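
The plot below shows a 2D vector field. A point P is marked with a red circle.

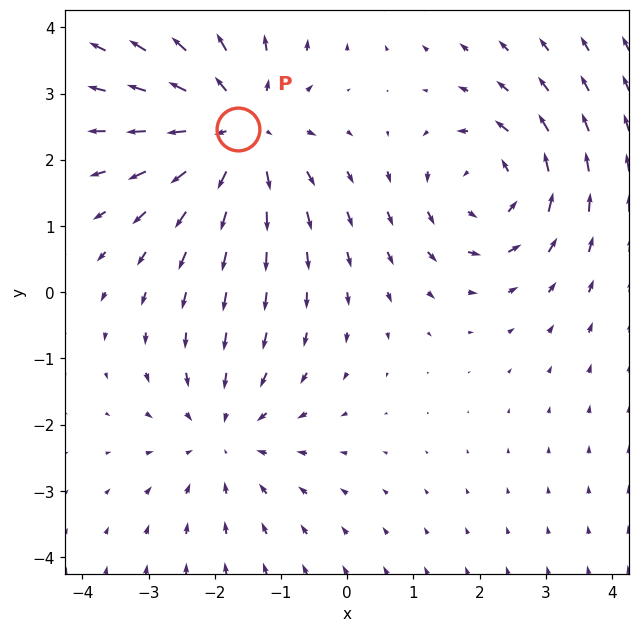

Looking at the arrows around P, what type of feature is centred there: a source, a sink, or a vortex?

source

At P (-1.6, 2.5) the arrows spread outward. Divergence about +4, curl ≈0 — positive divergence with near-zero curl is a source.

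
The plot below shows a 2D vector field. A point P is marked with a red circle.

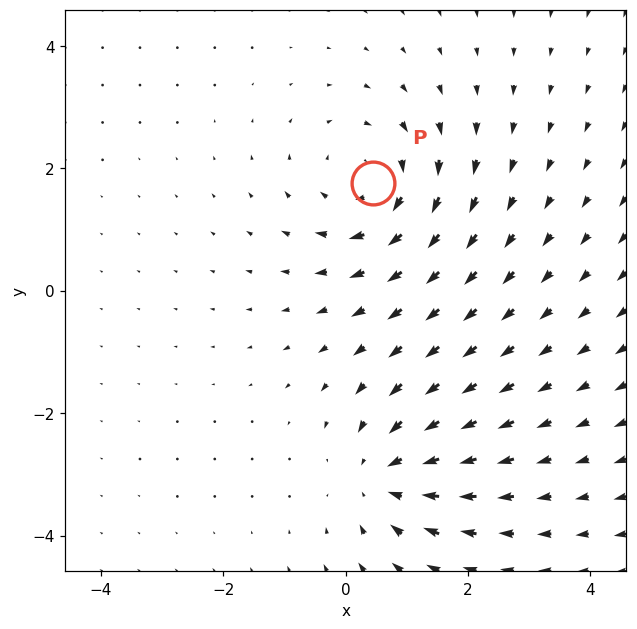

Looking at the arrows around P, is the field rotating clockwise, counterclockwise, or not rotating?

Near P at (0.4, 1.8) the arrows circulate clockwise. The curl (z-component) there is about -4; negative curl means clockwise rotation.

clockwise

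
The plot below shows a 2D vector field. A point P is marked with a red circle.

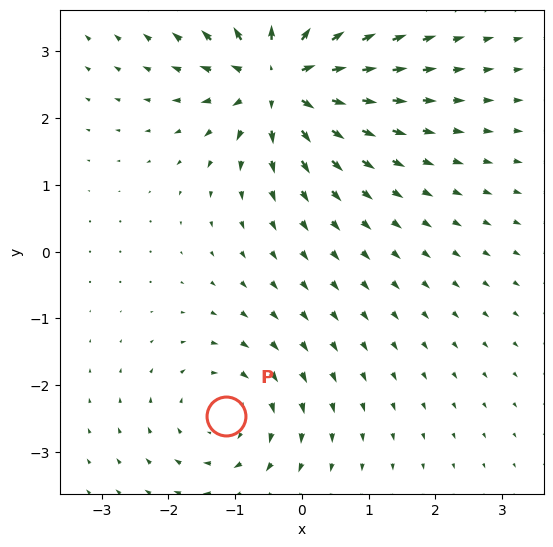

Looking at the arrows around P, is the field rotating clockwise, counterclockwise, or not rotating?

Near P at (-1.1, -2.5) the arrows circulate clockwise. The curl (z-component) there is about -3; negative curl means clockwise rotation.

clockwise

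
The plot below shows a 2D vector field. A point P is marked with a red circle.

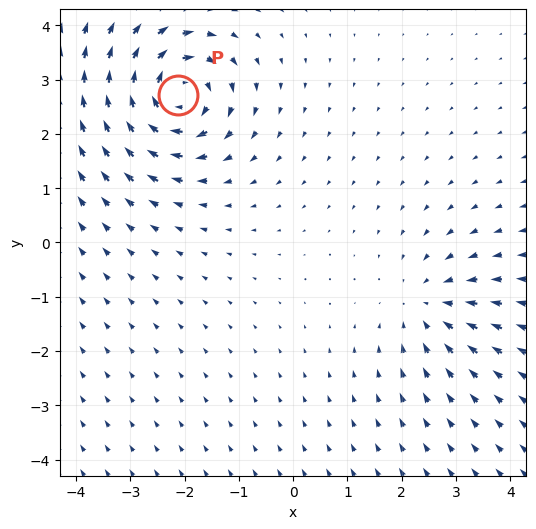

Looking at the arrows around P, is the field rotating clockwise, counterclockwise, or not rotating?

Near P at (-2.1, 2.7) the arrows circulate clockwise. The curl (z-component) there is about -7; negative curl means clockwise rotation.

clockwise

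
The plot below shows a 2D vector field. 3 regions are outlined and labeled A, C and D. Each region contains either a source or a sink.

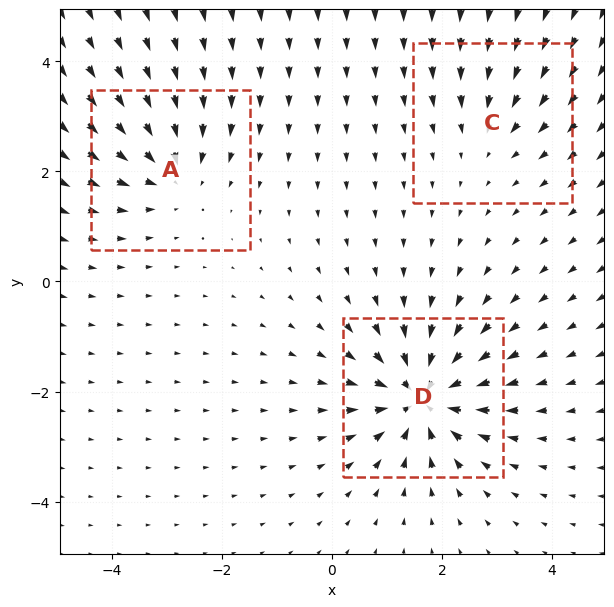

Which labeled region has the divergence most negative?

Divergence at each region's feature centre — A: about -4, C: about -2, D: about -6. Region D is most negative.

D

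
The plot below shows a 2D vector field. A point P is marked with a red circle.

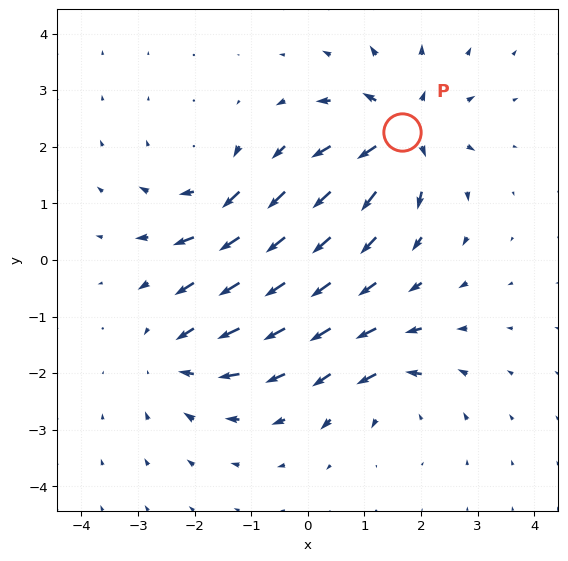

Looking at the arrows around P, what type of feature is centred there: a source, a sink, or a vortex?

At P (1.7, 2.3) the arrows spread outward. Divergence about +6, curl ≈0 — positive divergence with near-zero curl is a source.

source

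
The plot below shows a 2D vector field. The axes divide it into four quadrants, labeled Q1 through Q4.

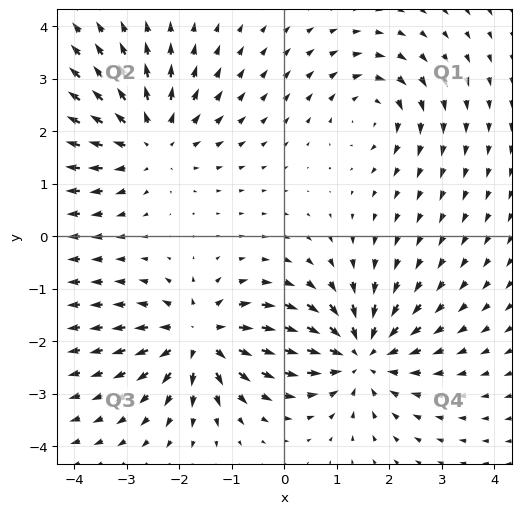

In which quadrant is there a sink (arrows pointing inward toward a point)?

Q4

The sink sits at approximately (1.4, -2.3), which lies in quadrant Q4. The divergence there is about -5, negative as expected for a sink.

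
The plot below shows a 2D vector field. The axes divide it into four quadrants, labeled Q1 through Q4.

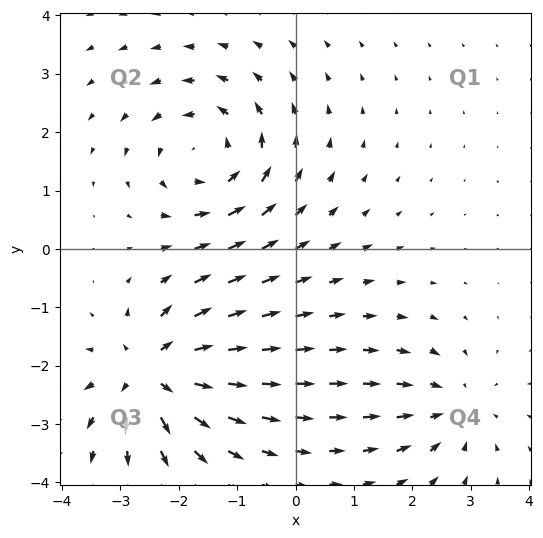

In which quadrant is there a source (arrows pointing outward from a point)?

Q3

The source sits at approximately (-2.4, -2.1), which lies in quadrant Q3. The divergence there is about +7, positive as expected for a source.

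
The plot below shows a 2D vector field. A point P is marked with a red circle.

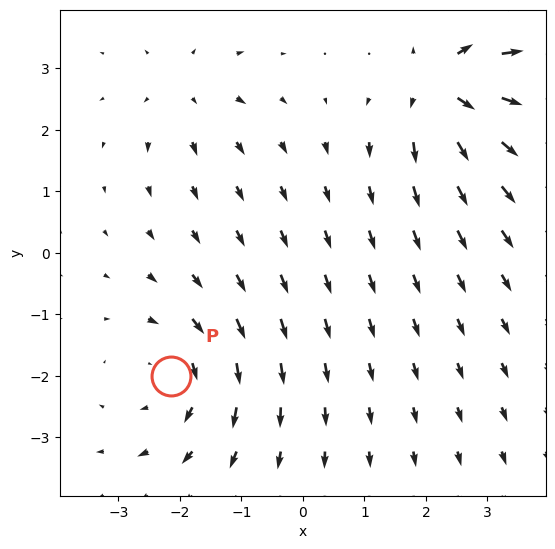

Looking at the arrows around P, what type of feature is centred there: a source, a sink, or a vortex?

At P (-2.1, -2.0) the arrows circulate clockwise. Divergence ≈0, curl about -4 — near-zero divergence with nonzero curl is a vortex.

vortex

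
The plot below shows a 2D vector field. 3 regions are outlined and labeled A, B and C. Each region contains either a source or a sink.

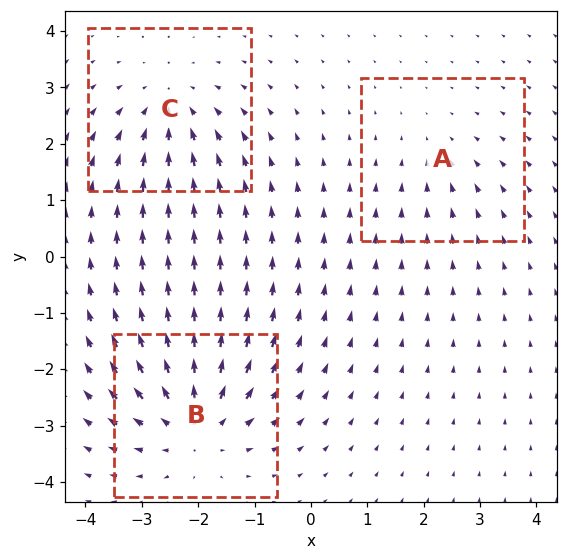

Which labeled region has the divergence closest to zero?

Divergence at each region's feature centre — A: about -2, B: about +4, C: about -3. Region A is closest to zero.

A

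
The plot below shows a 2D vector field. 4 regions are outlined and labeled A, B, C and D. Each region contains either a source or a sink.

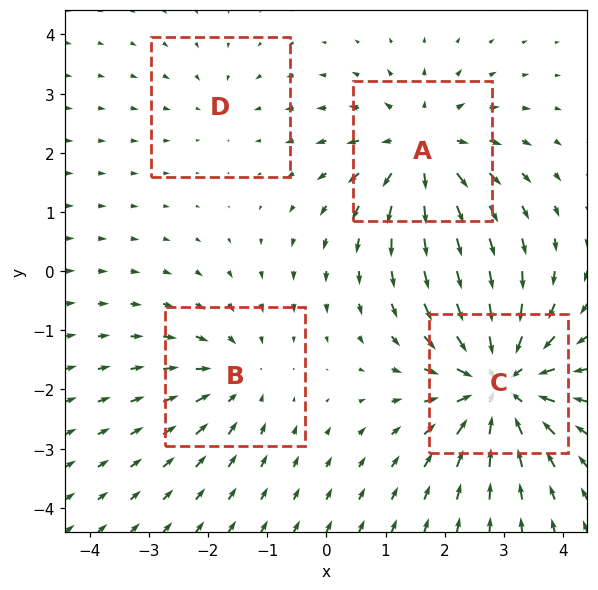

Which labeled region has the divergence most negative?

C

Divergence at each region's feature centre — A: about +5, B: about -3, C: about -7, D: about -2. Region C is most negative.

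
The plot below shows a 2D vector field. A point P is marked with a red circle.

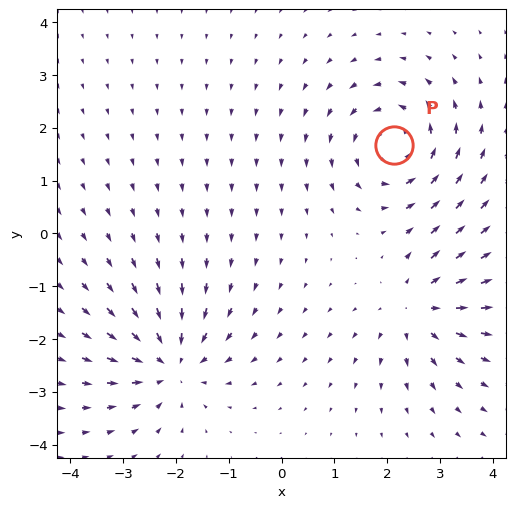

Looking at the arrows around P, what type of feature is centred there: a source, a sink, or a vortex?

vortex

At P (2.1, 1.7) the arrows circulate counterclockwise. Divergence ≈0, curl about +5 — near-zero divergence with nonzero curl is a vortex.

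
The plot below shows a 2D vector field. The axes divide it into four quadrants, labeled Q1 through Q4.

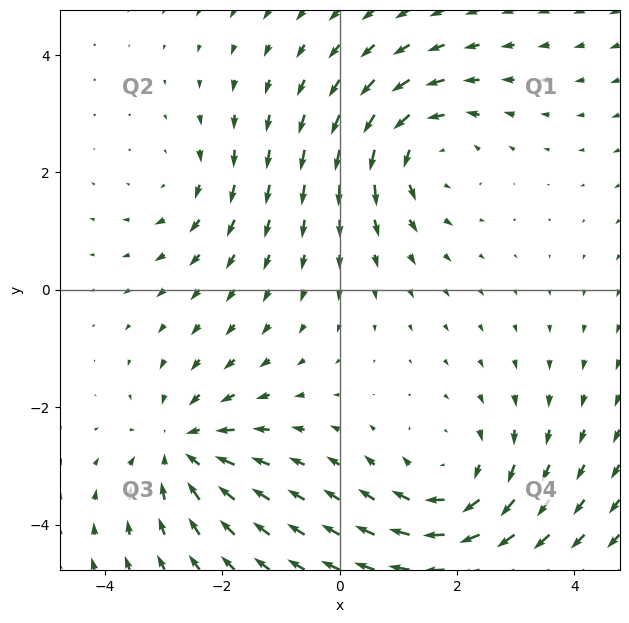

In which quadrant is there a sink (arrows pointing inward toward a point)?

Q3

The sink sits at approximately (-2.7, -2.7), which lies in quadrant Q3. The divergence there is about -4, negative as expected for a sink.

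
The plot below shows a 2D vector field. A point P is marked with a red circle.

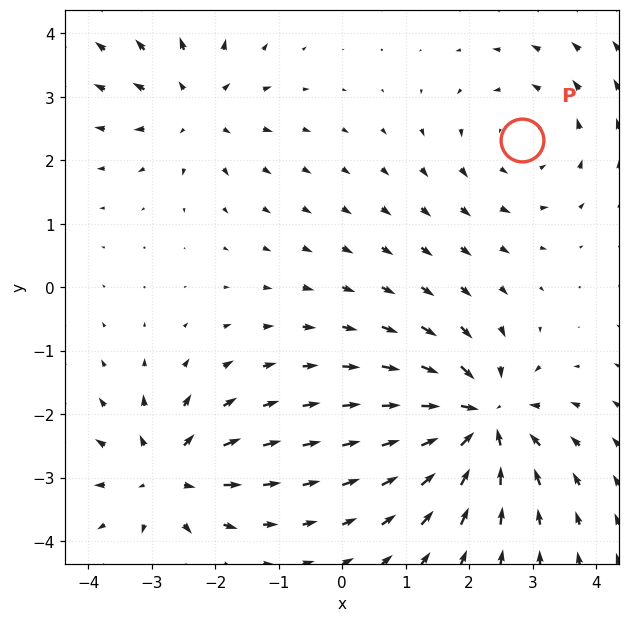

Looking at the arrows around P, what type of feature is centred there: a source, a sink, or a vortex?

At P (2.8, 2.3) the arrows circulate counterclockwise. Divergence ≈0, curl about +3 — near-zero divergence with nonzero curl is a vortex.

vortex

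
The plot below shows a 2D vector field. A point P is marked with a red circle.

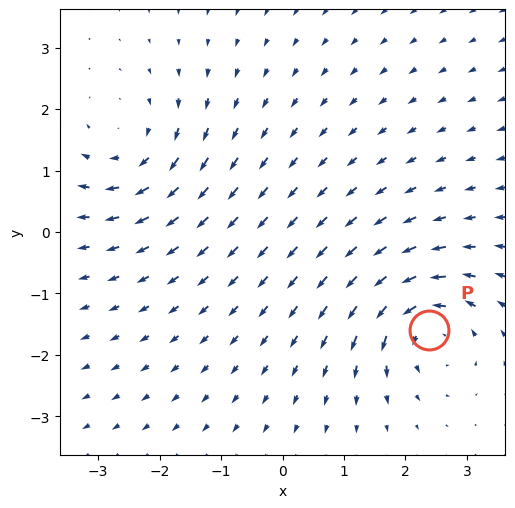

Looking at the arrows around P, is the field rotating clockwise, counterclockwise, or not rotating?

Near P at (2.4, -1.6) the arrows circulate counterclockwise. The curl (z-component) there is about +6; positive curl means counterclockwise rotation.

counterclockwise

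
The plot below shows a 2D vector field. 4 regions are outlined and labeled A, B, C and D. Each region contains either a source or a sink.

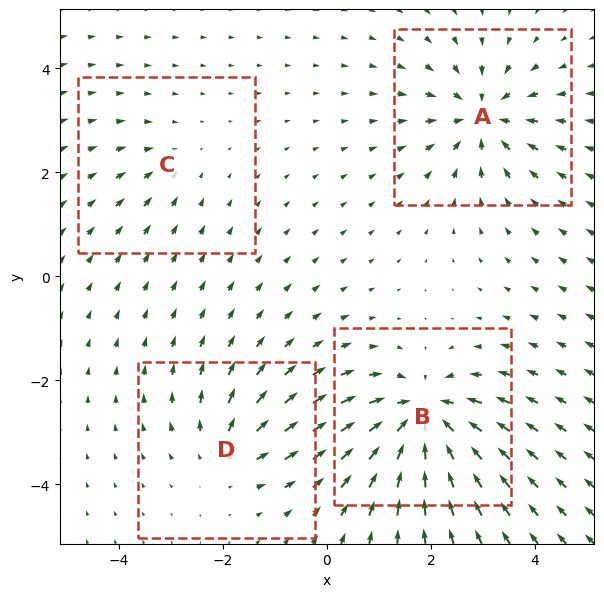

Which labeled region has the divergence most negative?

Divergence at each region's feature centre — A: about -6, B: about -8, C: about -2, D: about +4. Region B is most negative.

B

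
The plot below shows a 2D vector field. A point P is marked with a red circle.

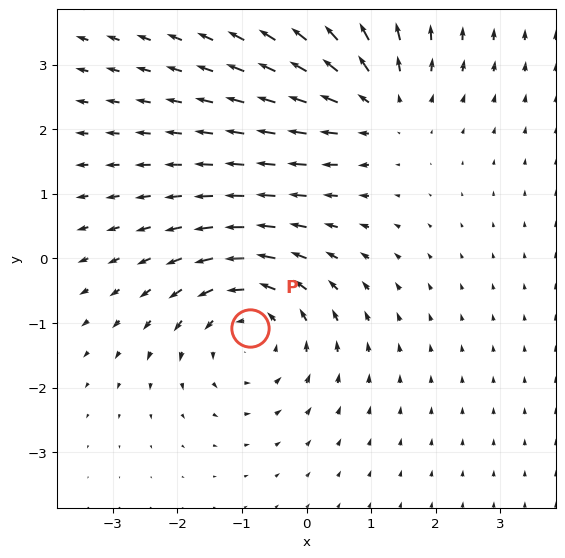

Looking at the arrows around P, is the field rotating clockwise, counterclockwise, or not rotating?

counterclockwise

Near P at (-0.9, -1.1) the arrows circulate counterclockwise. The curl (z-component) there is about +3; positive curl means counterclockwise rotation.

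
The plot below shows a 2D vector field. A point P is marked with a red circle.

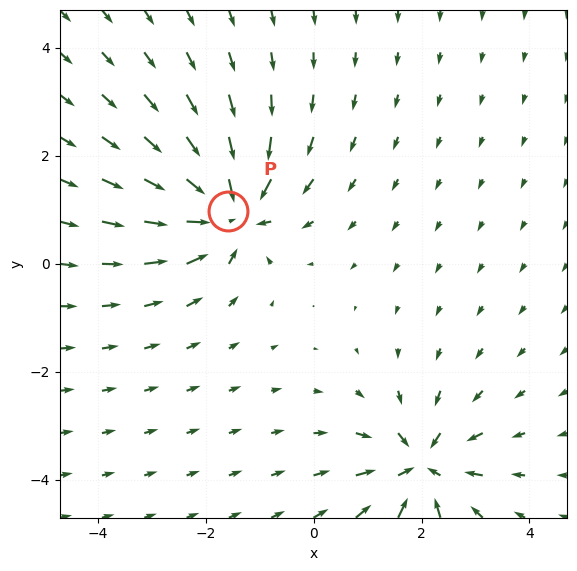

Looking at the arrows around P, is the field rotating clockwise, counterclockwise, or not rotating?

Near P at (-1.6, 1.0) the arrows show no circulation. The curl there is ≈0.

not rotating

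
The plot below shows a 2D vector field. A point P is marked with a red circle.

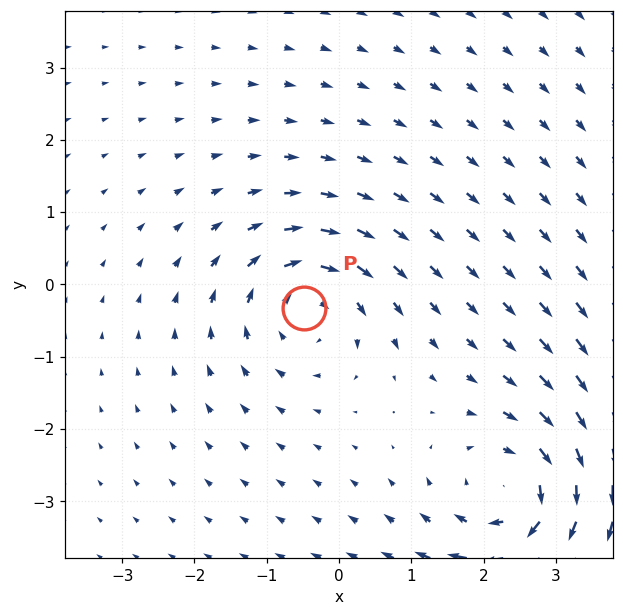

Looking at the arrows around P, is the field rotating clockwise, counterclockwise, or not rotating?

clockwise

Near P at (-0.5, -0.3) the arrows circulate clockwise. The curl (z-component) there is about -4; negative curl means clockwise rotation.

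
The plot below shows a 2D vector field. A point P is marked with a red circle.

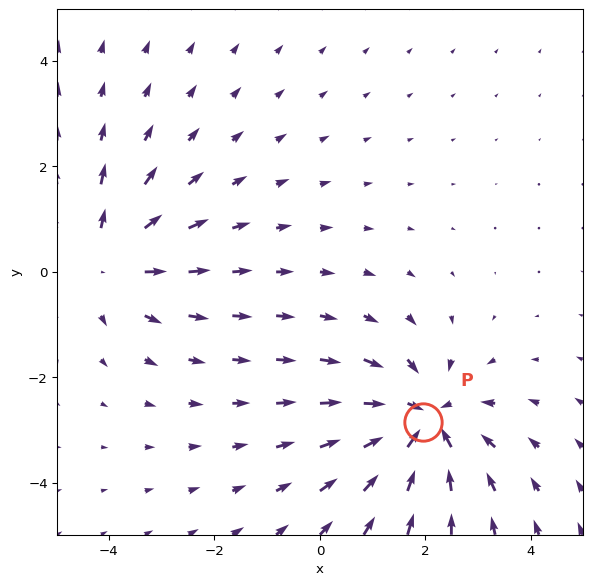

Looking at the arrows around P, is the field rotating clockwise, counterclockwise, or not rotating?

not rotating

Near P at (2.0, -2.8) the arrows show no circulation. The curl there is ≈0.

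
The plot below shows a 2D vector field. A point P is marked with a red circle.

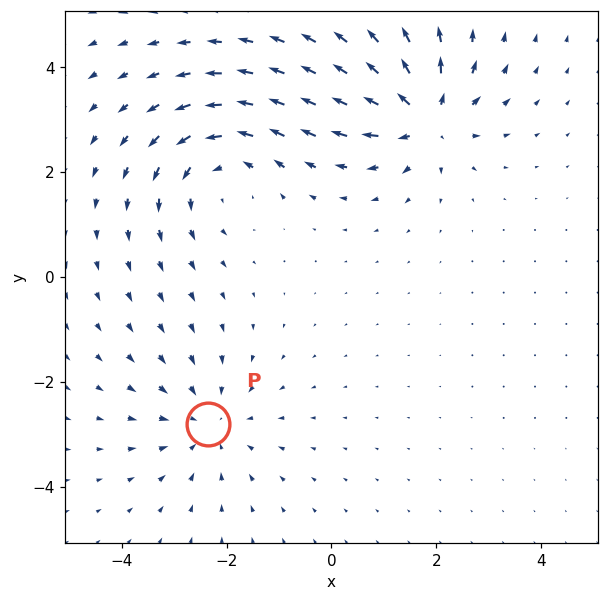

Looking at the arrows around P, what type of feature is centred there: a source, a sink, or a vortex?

At P (-2.3, -2.8) the arrows converge inward. Divergence about -3, curl ≈0 — negative divergence with near-zero curl is a sink.

sink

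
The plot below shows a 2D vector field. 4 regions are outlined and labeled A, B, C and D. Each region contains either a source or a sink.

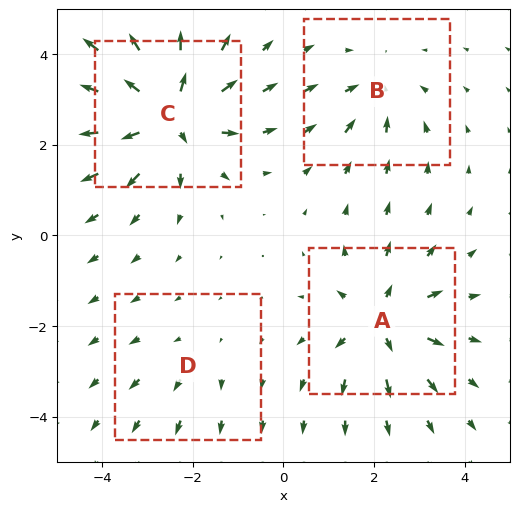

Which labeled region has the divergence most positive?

Divergence at each region's feature centre — A: about +6, B: about -4, C: about +8, D: about +2. Region C is most positive.

C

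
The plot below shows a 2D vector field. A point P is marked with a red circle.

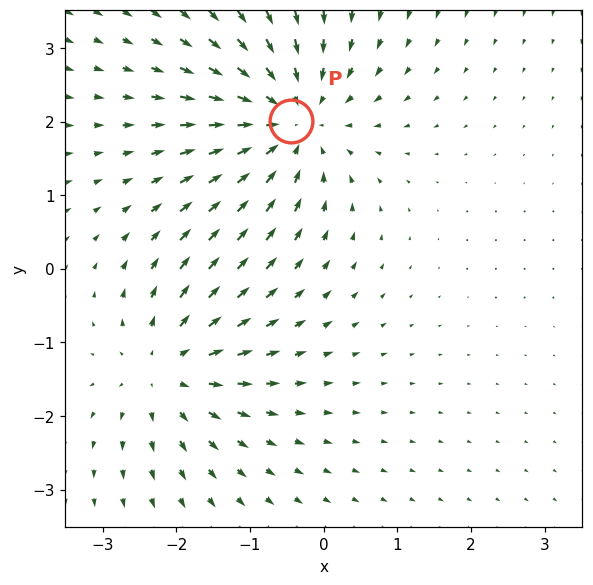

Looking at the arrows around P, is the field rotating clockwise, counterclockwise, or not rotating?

Near P at (-0.4, 2.0) the arrows show no circulation. The curl there is ≈0.

not rotating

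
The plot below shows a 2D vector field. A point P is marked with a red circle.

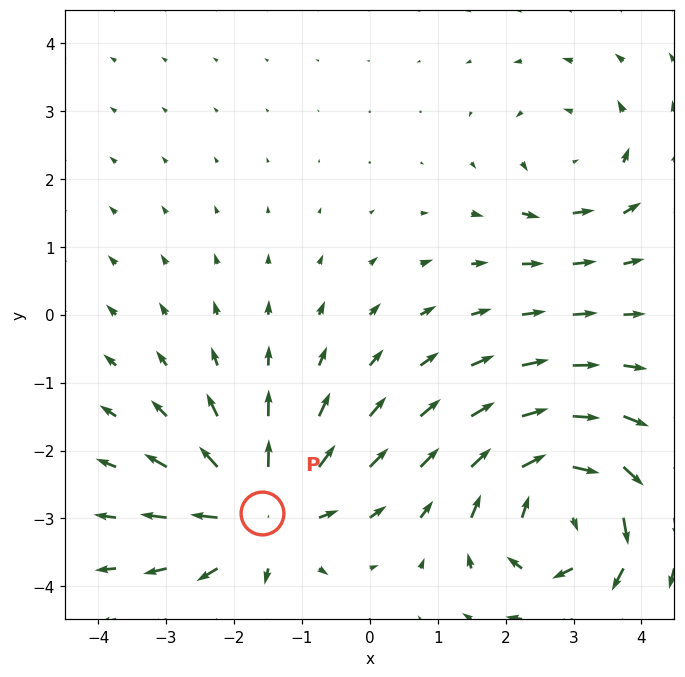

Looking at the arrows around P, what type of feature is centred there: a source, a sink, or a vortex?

At P (-1.6, -2.9) the arrows spread outward. Divergence about +4, curl ≈0 — positive divergence with near-zero curl is a source.

source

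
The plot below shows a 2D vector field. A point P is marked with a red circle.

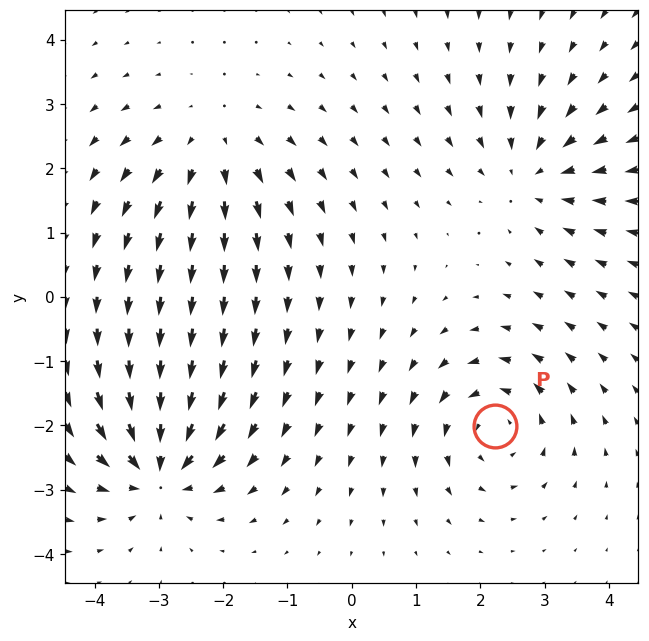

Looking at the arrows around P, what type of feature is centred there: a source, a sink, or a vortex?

At P (2.2, -2.0) the arrows circulate counterclockwise. Divergence ≈0, curl about +5 — near-zero divergence with nonzero curl is a vortex.

vortex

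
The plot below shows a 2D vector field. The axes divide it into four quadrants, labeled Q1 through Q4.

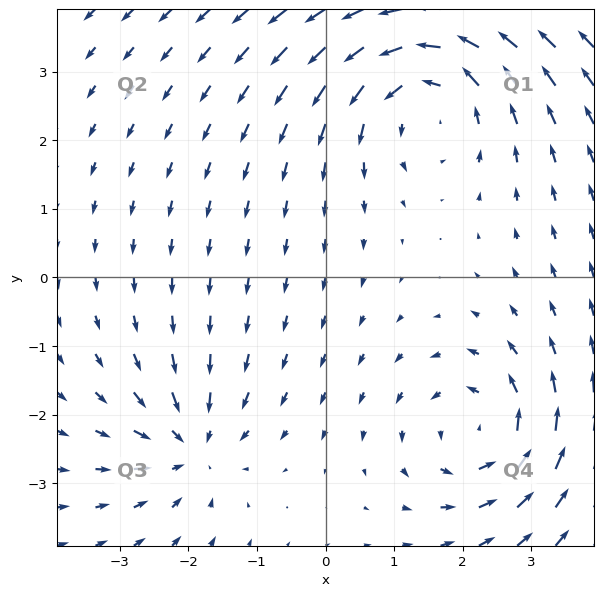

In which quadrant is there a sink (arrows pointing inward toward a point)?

Q3

The sink sits at approximately (-2.0, -2.5), which lies in quadrant Q3. The divergence there is about -4, negative as expected for a sink.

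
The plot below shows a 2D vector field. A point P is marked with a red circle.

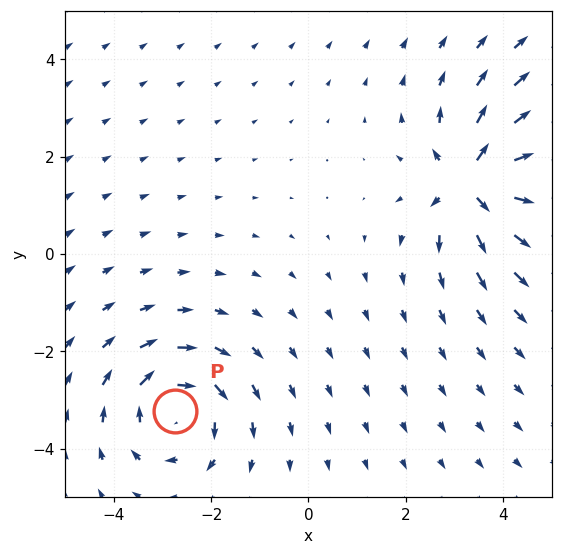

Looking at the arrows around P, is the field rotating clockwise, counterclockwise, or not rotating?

Near P at (-2.7, -3.2) the arrows circulate clockwise. The curl (z-component) there is about -4; negative curl means clockwise rotation.

clockwise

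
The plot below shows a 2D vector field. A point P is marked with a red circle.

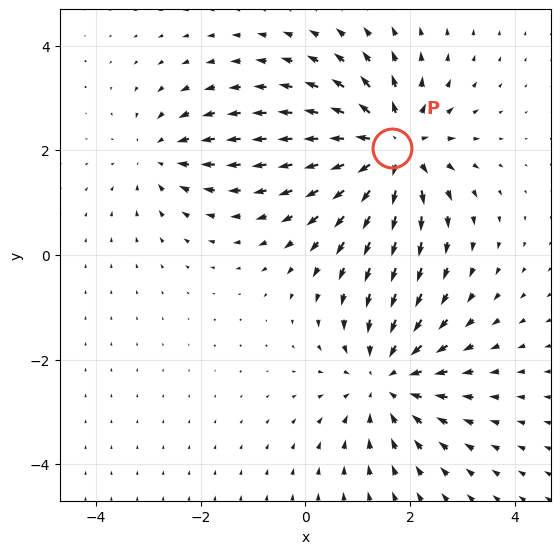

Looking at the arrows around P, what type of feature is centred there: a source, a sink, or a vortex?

At P (1.7, 2.1) the arrows spread outward. Divergence about +6, curl ≈0 — positive divergence with near-zero curl is a source.

source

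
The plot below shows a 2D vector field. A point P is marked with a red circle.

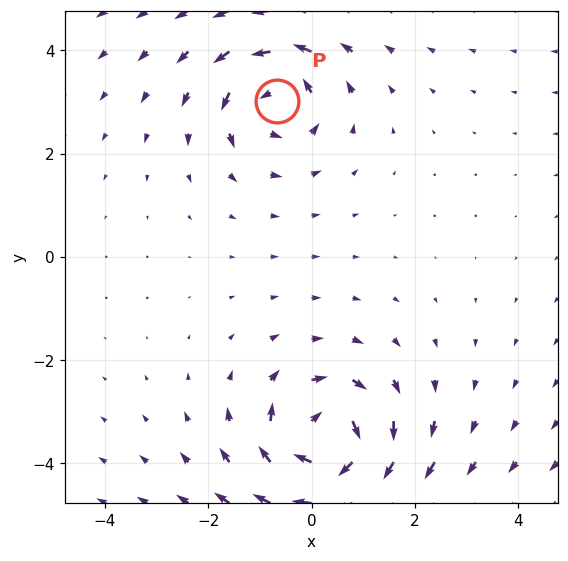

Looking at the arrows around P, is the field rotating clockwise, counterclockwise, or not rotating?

counterclockwise

Near P at (-0.7, 3.0) the arrows circulate counterclockwise. The curl (z-component) there is about +4; positive curl means counterclockwise rotation.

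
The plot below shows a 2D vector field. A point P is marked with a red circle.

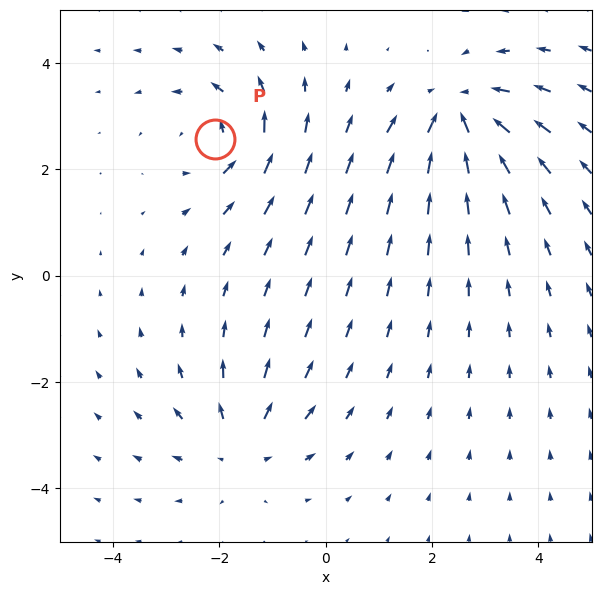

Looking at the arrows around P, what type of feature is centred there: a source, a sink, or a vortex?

At P (-2.1, 2.6) the arrows circulate counterclockwise. Divergence ≈0, curl about +4 — near-zero divergence with nonzero curl is a vortex.

vortex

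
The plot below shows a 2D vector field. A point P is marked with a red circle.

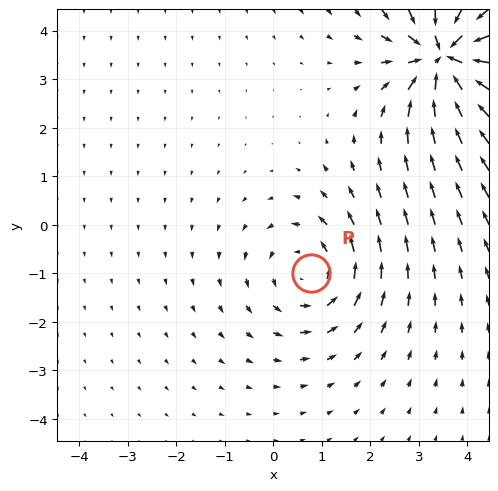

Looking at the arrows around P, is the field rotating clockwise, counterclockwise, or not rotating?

Near P at (0.8, -1.0) the arrows circulate counterclockwise. The curl (z-component) there is about +3; positive curl means counterclockwise rotation.

counterclockwise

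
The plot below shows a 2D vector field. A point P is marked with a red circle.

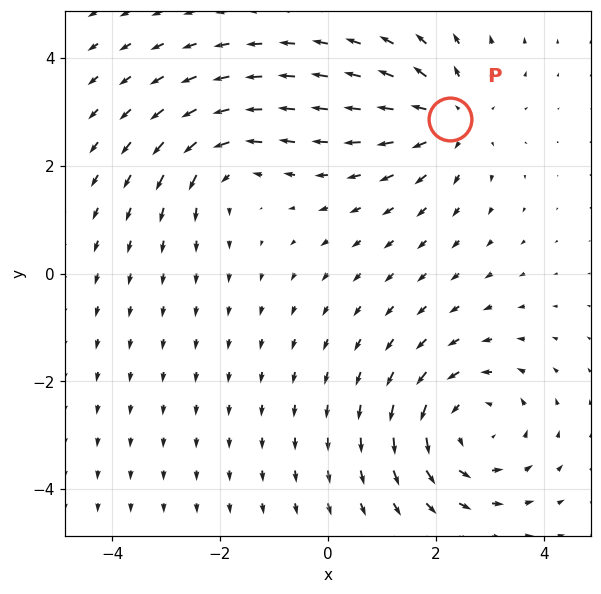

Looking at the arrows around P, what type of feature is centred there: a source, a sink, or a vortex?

source

At P (2.3, 2.9) the arrows spread outward. Divergence about +3, curl ≈0 — positive divergence with near-zero curl is a source.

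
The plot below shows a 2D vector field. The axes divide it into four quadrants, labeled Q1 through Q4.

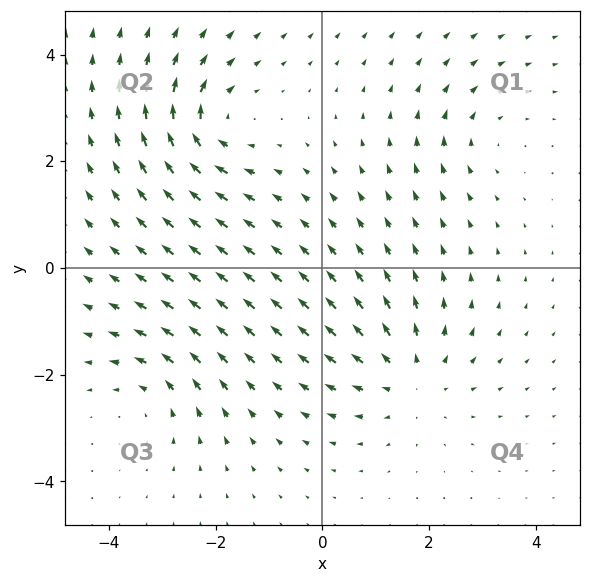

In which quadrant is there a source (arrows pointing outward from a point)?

The source sits at approximately (1.7, -2.1), which lies in quadrant Q4. The divergence there is about +4, positive as expected for a source.

Q4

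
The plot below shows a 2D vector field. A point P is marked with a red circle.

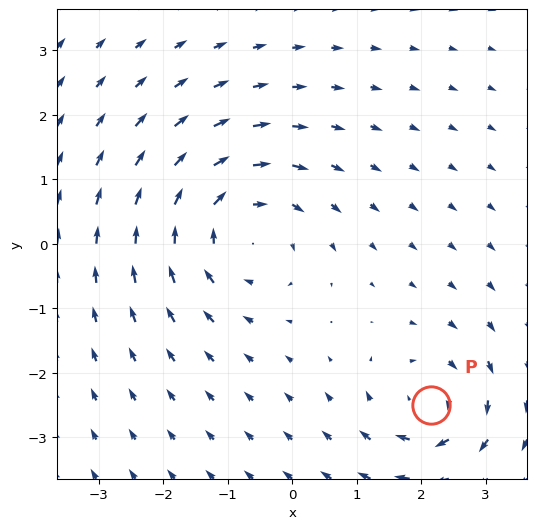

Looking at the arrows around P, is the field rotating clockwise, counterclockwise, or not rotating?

clockwise

Near P at (2.2, -2.5) the arrows circulate clockwise. The curl (z-component) there is about -4; negative curl means clockwise rotation.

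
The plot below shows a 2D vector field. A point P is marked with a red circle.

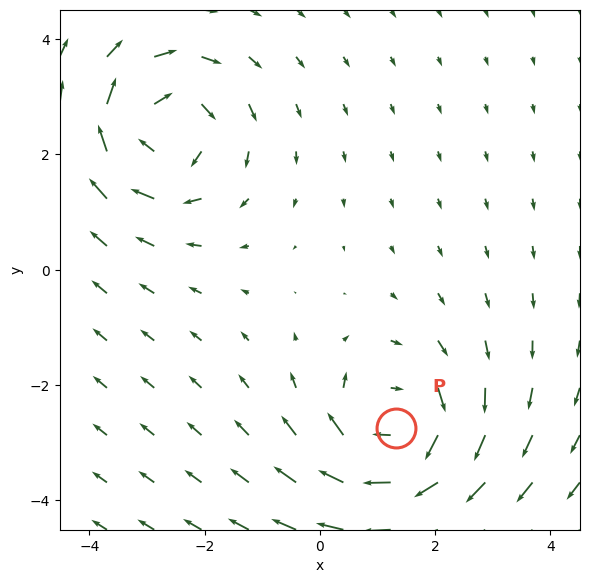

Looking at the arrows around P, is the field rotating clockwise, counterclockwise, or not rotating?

clockwise

Near P at (1.3, -2.7) the arrows circulate clockwise. The curl (z-component) there is about -5; negative curl means clockwise rotation.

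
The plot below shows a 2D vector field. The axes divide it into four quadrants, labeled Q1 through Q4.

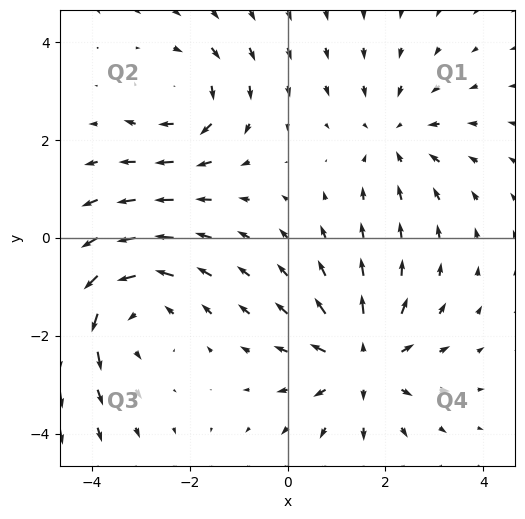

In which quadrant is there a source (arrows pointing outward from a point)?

Q4

The source sits at approximately (1.5, -2.5), which lies in quadrant Q4. The divergence there is about +4, positive as expected for a source.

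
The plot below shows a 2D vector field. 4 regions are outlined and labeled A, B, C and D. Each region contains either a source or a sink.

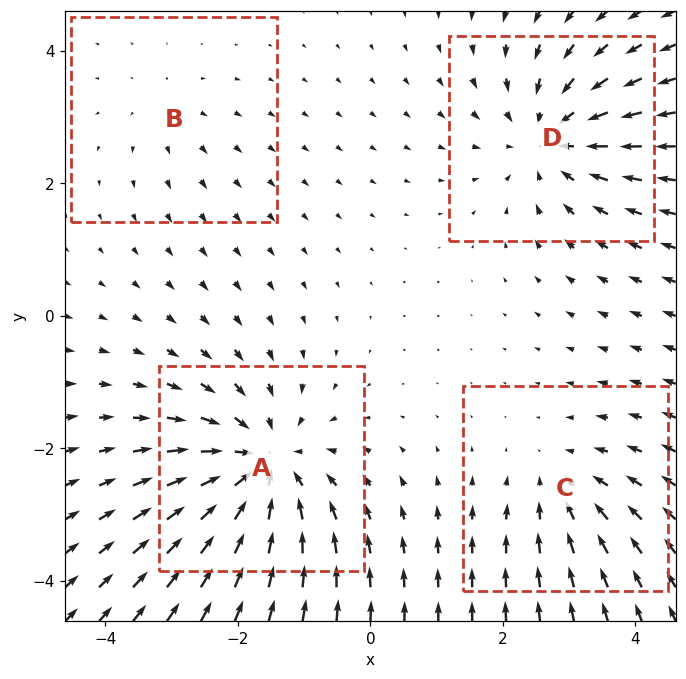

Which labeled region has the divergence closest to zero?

Divergence at each region's feature centre — A: about -6, B: about +2, C: about -3, D: about -5. Region B is closest to zero.

B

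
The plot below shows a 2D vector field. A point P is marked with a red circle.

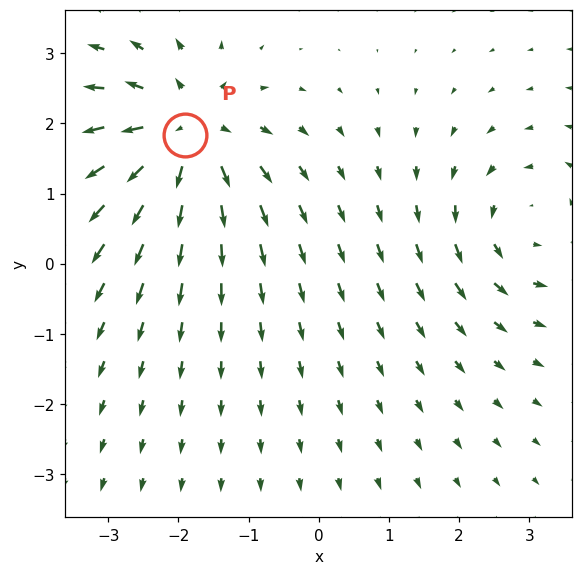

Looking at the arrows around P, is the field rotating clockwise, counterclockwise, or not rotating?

not rotating

Near P at (-1.9, 1.8) the arrows show no circulation. The curl there is ≈0.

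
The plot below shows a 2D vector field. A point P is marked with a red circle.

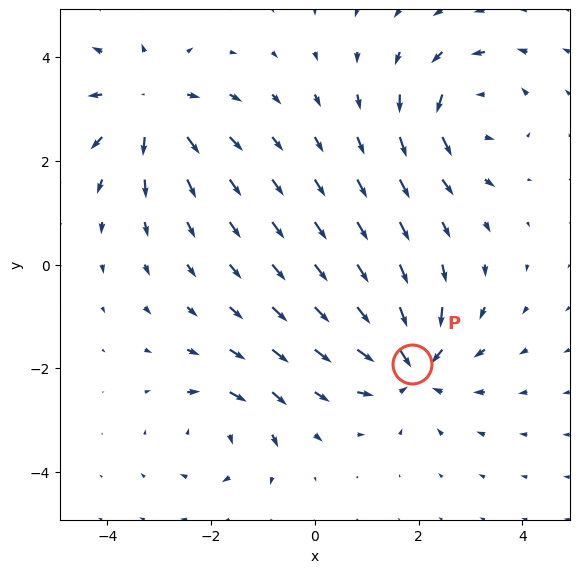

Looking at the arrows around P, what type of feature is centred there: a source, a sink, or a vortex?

At P (1.9, -1.9) the arrows converge inward. Divergence about -6, curl ≈0 — negative divergence with near-zero curl is a sink.

sink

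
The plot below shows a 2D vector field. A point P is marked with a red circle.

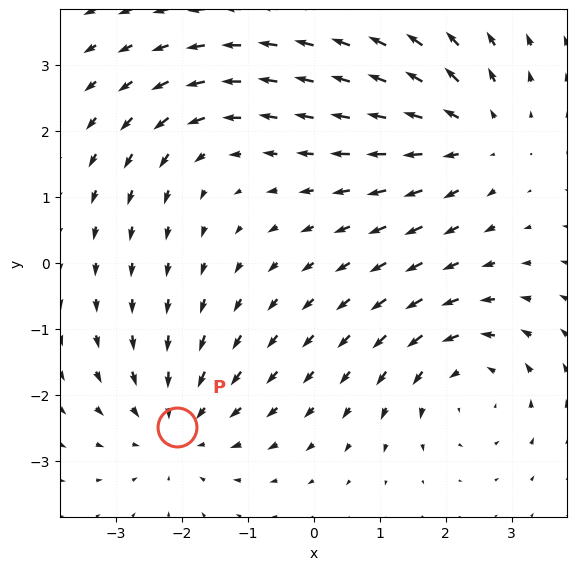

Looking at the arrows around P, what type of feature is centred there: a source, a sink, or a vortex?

At P (-2.1, -2.5) the arrows converge inward. Divergence about -3, curl ≈0 — negative divergence with near-zero curl is a sink.

sink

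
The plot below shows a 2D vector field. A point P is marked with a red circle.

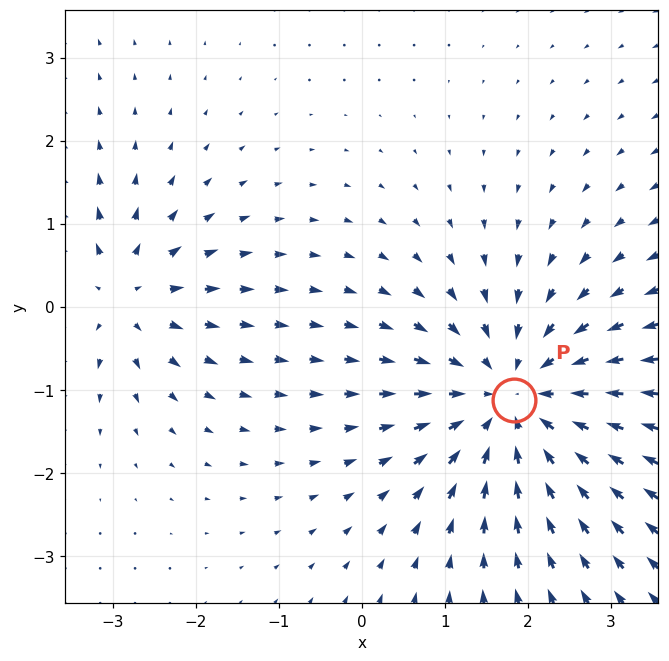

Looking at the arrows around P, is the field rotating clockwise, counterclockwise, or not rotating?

Near P at (1.8, -1.1) the arrows show no circulation. The curl there is ≈0.

not rotating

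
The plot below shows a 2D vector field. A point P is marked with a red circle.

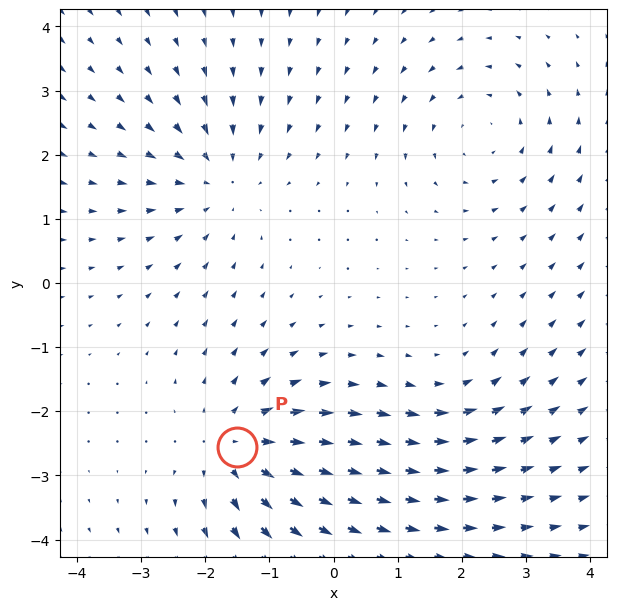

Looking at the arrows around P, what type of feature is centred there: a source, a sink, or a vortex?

At P (-1.5, -2.6) the arrows spread outward. Divergence about +4, curl ≈0 — positive divergence with near-zero curl is a source.

source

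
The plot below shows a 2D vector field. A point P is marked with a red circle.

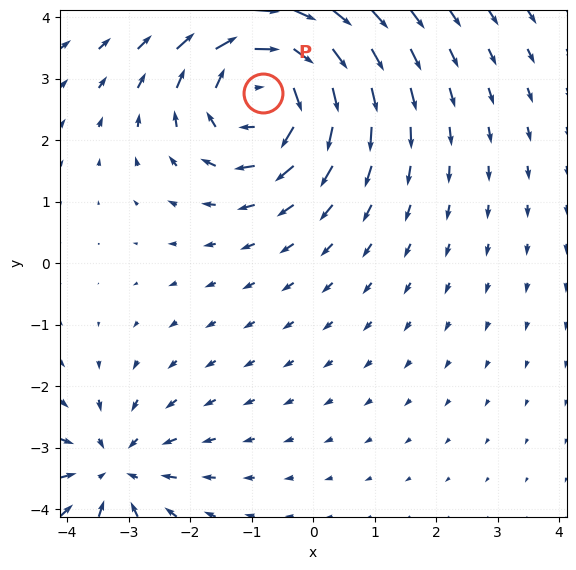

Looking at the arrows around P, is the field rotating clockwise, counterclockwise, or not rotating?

Near P at (-0.8, 2.8) the arrows circulate clockwise. The curl (z-component) there is about -4; negative curl means clockwise rotation.

clockwise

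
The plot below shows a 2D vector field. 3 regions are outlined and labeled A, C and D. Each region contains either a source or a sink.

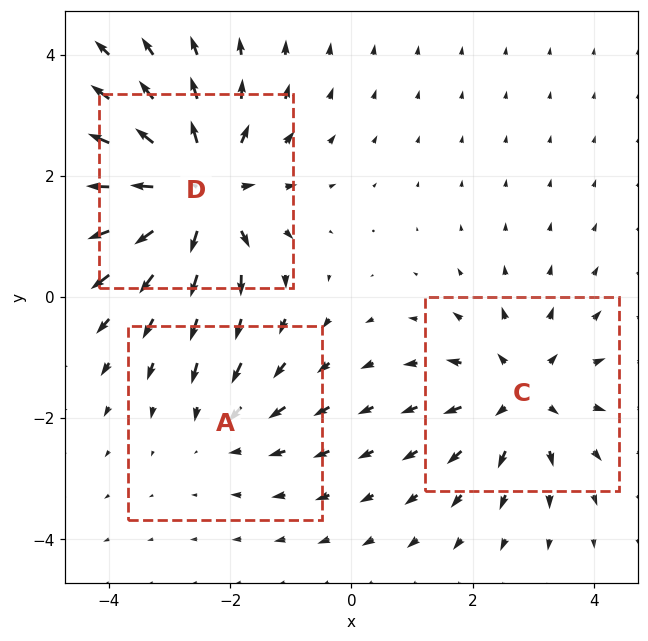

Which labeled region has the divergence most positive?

D

Divergence at each region's feature centre — A: about -2, C: about +3, D: about +5. Region D is most positive.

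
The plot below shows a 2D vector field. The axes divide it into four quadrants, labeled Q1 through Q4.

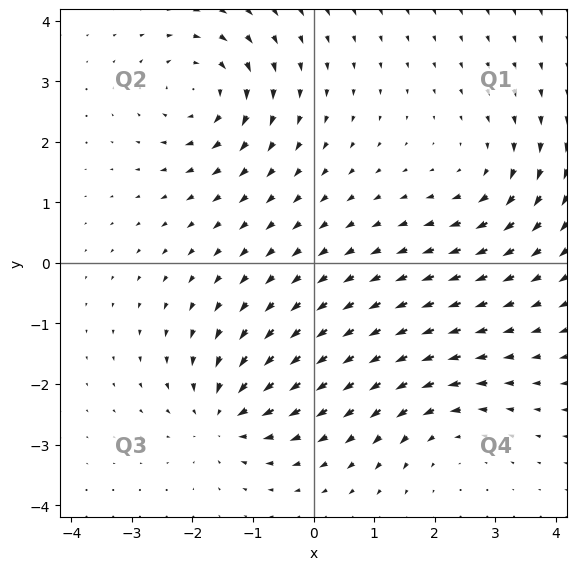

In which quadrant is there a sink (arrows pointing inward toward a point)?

Q3

The sink sits at approximately (-1.5, -2.5), which lies in quadrant Q3. The divergence there is about -6, negative as expected for a sink.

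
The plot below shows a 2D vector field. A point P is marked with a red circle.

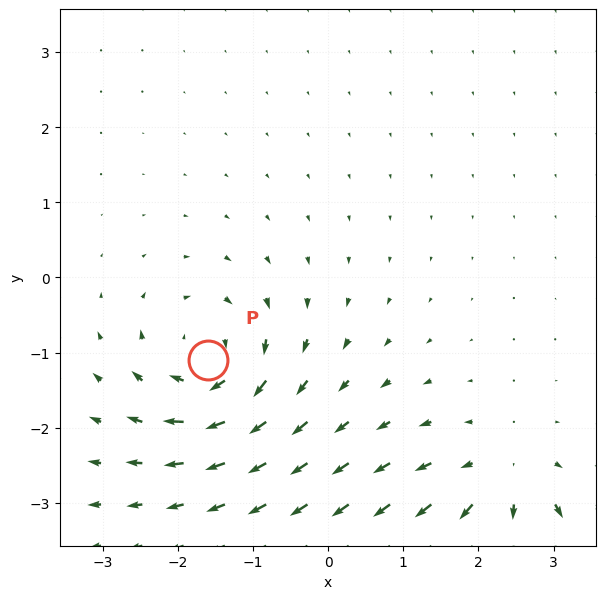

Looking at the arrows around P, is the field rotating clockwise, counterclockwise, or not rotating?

Near P at (-1.6, -1.1) the arrows circulate clockwise. The curl (z-component) there is about -6; negative curl means clockwise rotation.

clockwise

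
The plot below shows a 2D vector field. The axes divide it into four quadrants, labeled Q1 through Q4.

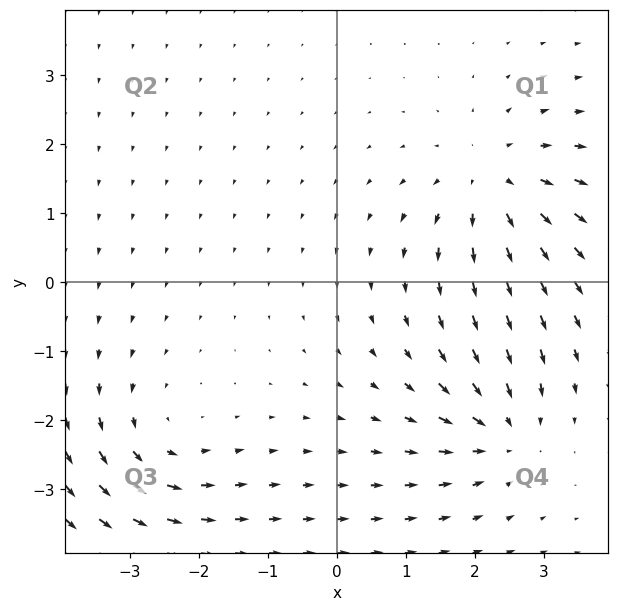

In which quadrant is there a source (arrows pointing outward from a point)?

Q1

The source sits at approximately (2.3, 1.4), which lies in quadrant Q1. The divergence there is about +4, positive as expected for a source.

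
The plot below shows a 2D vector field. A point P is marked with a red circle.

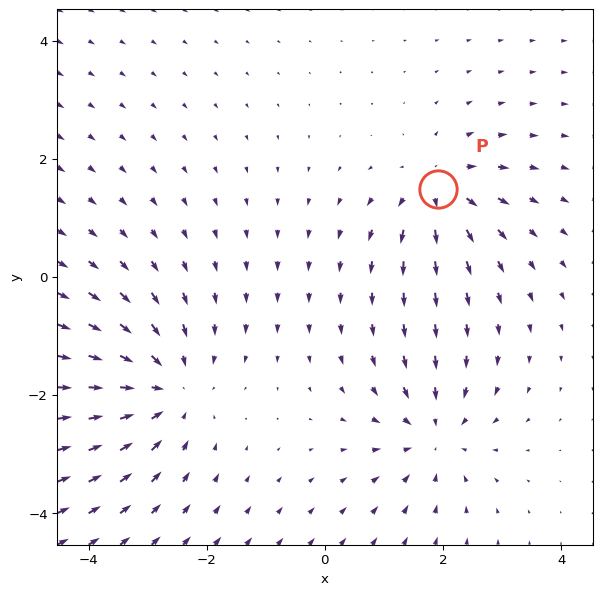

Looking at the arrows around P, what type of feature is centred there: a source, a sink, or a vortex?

source

At P (1.9, 1.5) the arrows spread outward. Divergence about +4, curl ≈0 — positive divergence with near-zero curl is a source.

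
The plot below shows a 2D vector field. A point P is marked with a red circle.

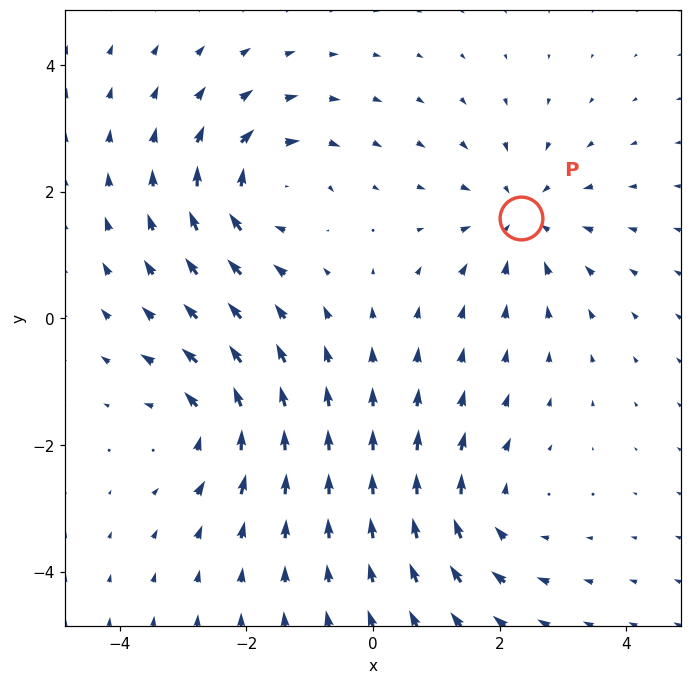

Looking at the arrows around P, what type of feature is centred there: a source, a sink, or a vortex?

sink

At P (2.3, 1.6) the arrows converge inward. Divergence about -5, curl ≈0 — negative divergence with near-zero curl is a sink.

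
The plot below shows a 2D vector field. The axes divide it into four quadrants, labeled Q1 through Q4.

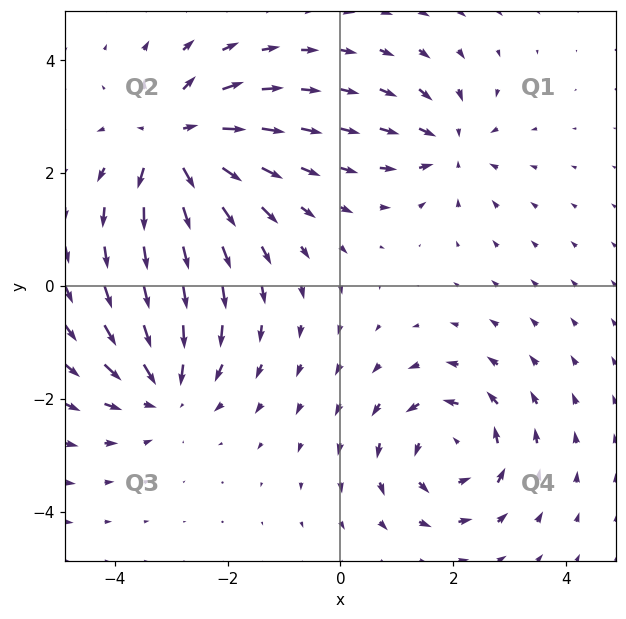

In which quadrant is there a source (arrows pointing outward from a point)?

The source sits at approximately (-2.9, 2.5), which lies in quadrant Q2. The divergence there is about +6, positive as expected for a source.

Q2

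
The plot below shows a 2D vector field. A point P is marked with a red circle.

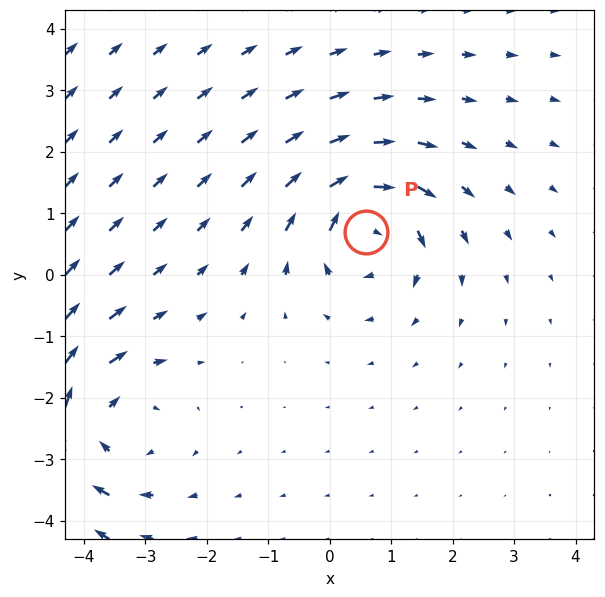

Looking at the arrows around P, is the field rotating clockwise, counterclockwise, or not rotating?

clockwise

Near P at (0.6, 0.7) the arrows circulate clockwise. The curl (z-component) there is about -5; negative curl means clockwise rotation.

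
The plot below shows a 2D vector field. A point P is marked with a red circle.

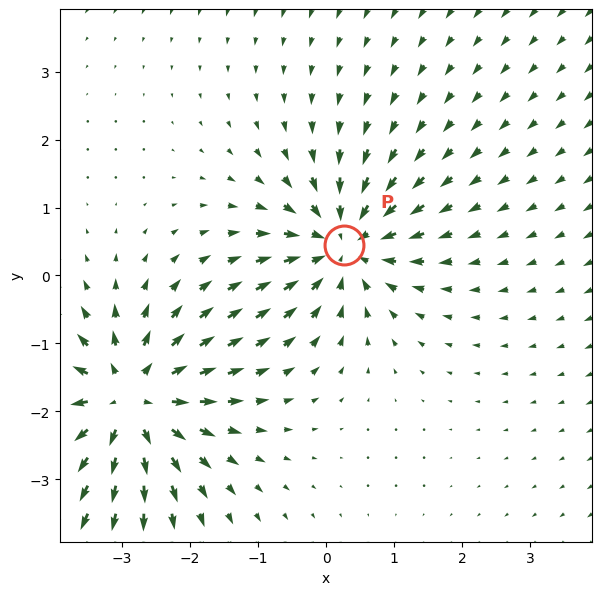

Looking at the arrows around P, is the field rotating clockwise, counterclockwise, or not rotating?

Near P at (0.3, 0.5) the arrows show no circulation. The curl there is ≈0.

not rotating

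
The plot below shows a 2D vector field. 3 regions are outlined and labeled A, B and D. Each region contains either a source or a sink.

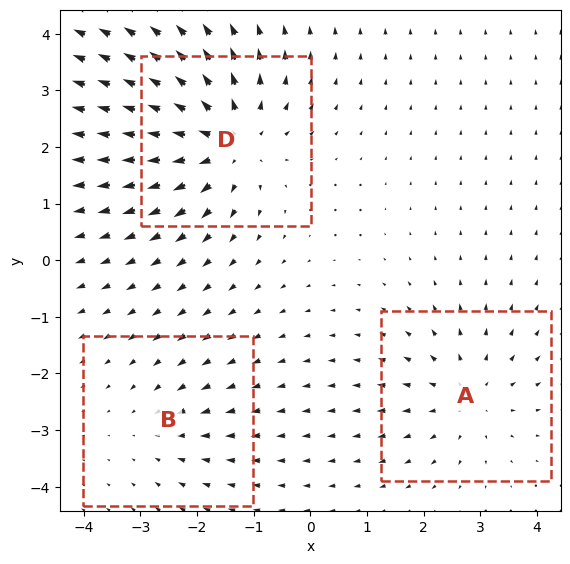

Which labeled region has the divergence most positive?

D

Divergence at each region's feature centre — A: about +3, B: about -2, D: about +5. Region D is most positive.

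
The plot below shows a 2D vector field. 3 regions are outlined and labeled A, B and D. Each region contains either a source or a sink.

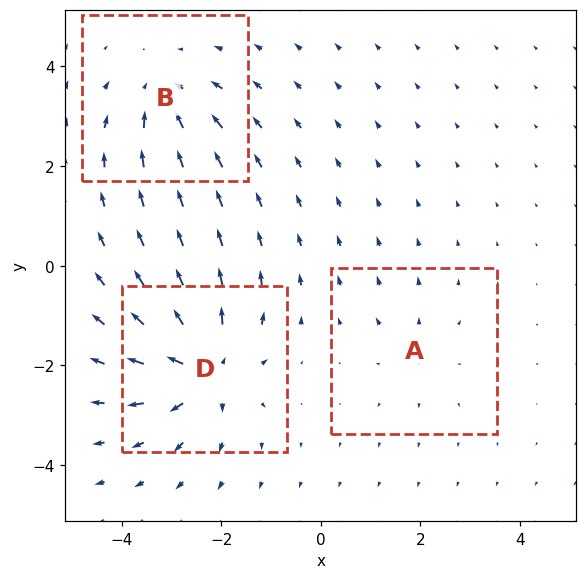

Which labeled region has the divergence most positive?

D

Divergence at each region's feature centre — A: about +2, B: about -4, D: about +6. Region D is most positive.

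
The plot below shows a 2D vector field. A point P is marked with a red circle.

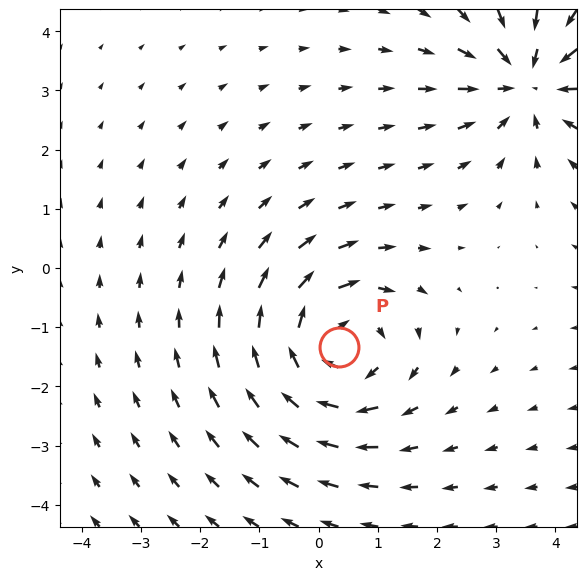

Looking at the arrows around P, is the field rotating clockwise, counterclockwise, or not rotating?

Near P at (0.4, -1.3) the arrows circulate clockwise. The curl (z-component) there is about -5; negative curl means clockwise rotation.

clockwise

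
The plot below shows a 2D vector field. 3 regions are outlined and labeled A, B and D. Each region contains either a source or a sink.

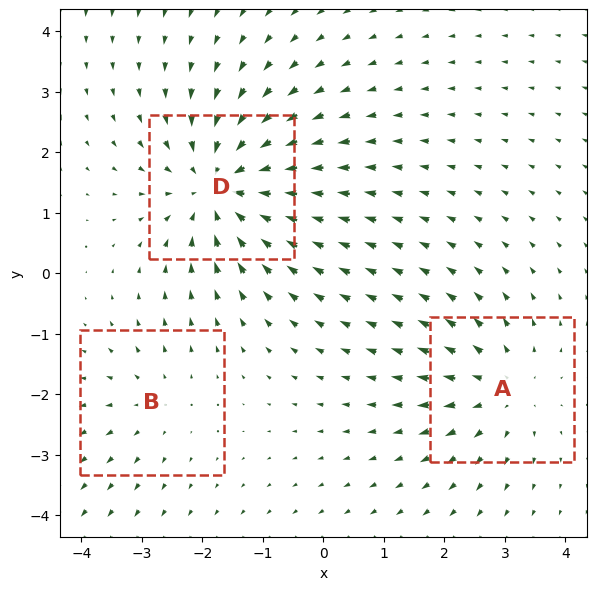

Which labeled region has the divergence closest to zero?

B

Divergence at each region's feature centre — A: about +3, B: about +2, D: about -5. Region B is closest to zero.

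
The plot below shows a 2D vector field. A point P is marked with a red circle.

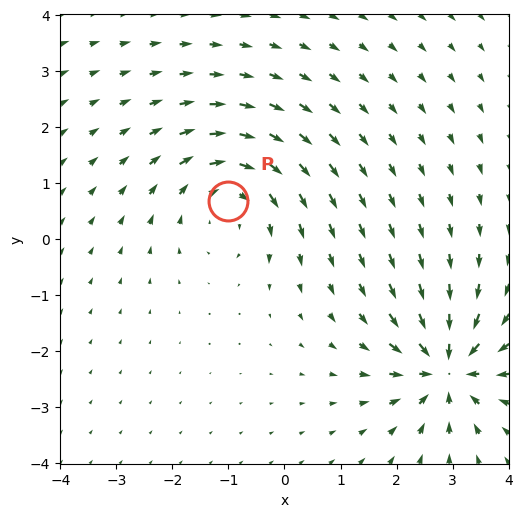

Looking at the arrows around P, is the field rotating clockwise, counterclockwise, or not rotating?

Near P at (-1.0, 0.7) the arrows circulate clockwise. The curl (z-component) there is about -4; negative curl means clockwise rotation.

clockwise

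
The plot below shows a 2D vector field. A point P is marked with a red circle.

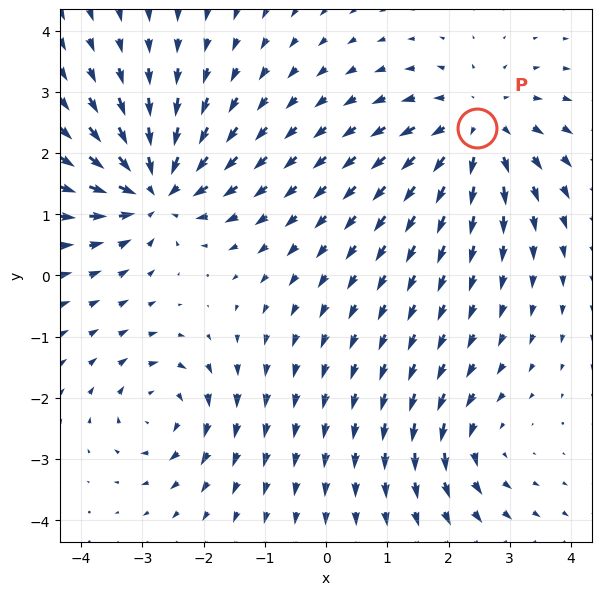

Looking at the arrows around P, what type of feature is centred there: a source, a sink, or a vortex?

source

At P (2.5, 2.4) the arrows spread outward. Divergence about +4, curl ≈0 — positive divergence with near-zero curl is a source.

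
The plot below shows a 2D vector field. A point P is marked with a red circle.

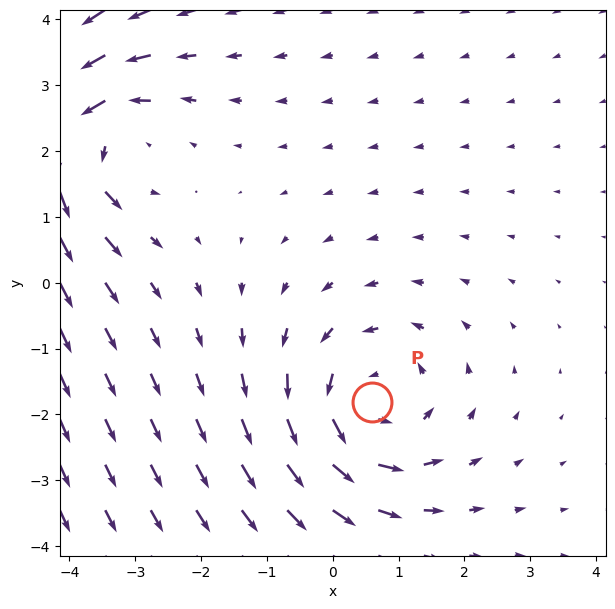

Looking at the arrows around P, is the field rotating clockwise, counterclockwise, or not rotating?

counterclockwise

Near P at (0.6, -1.8) the arrows circulate counterclockwise. The curl (z-component) there is about +2; positive curl means counterclockwise rotation.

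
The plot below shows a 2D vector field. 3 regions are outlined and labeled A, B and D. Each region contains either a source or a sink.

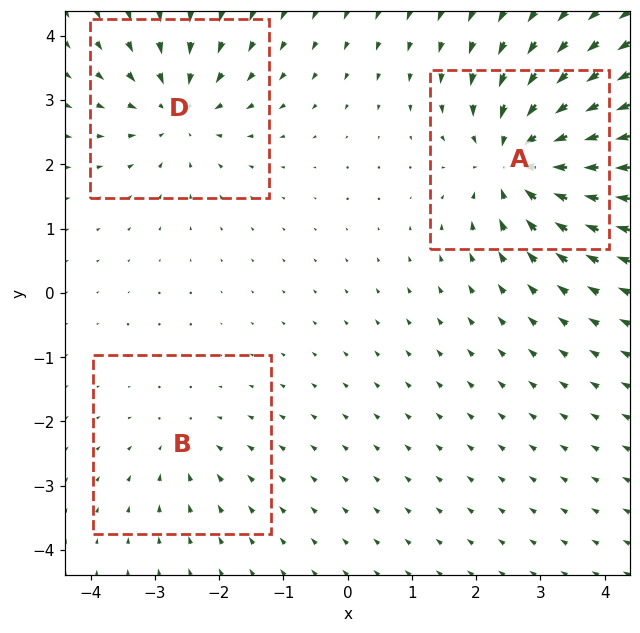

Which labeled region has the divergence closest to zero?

Divergence at each region's feature centre — A: about -5, B: about -2, D: about -4. Region B is closest to zero.

B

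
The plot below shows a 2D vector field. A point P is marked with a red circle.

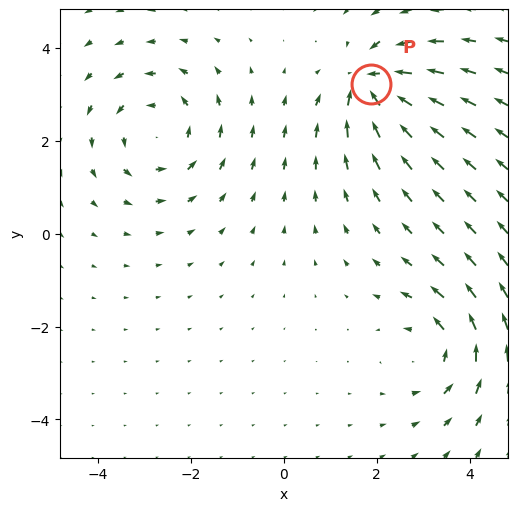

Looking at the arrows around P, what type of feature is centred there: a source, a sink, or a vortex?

At P (1.9, 3.2) the arrows converge inward. Divergence about -6, curl ≈0 — negative divergence with near-zero curl is a sink.

sink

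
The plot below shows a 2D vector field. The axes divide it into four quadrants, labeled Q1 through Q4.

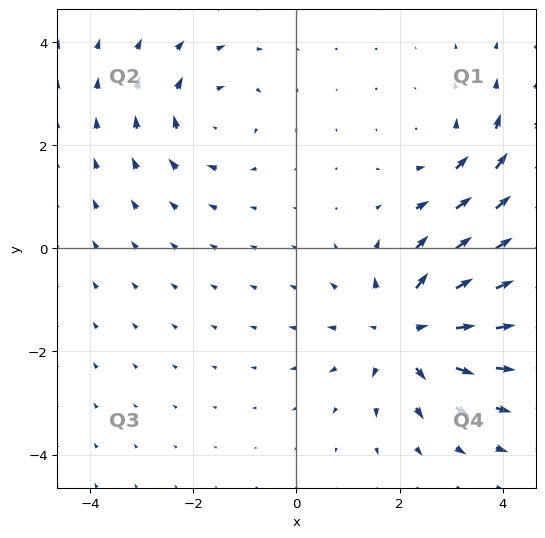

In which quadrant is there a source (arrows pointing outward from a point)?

The source sits at approximately (2.2, -1.6), which lies in quadrant Q4. The divergence there is about +5, positive as expected for a source.

Q4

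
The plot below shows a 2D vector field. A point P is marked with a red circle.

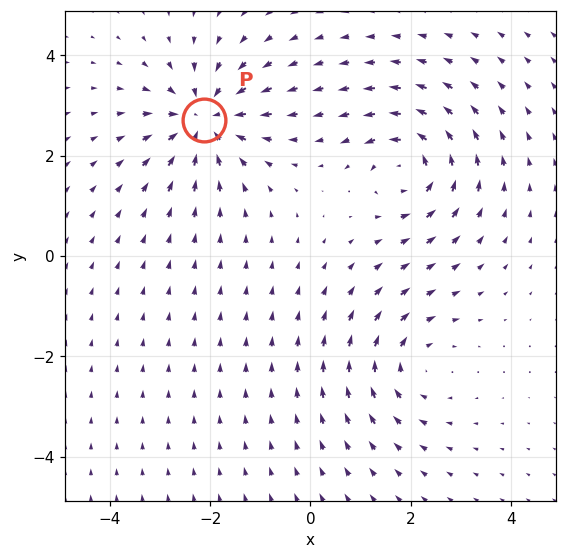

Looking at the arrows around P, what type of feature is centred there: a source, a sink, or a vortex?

sink

At P (-2.1, 2.7) the arrows converge inward. Divergence about -5, curl ≈0 — negative divergence with near-zero curl is a sink.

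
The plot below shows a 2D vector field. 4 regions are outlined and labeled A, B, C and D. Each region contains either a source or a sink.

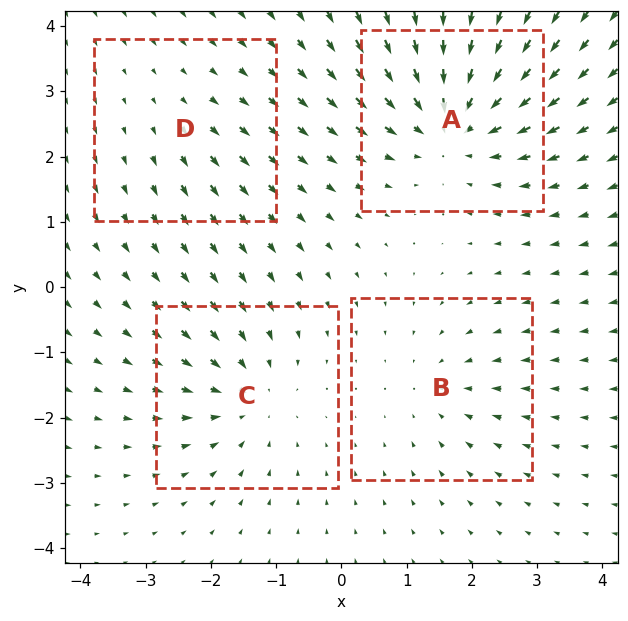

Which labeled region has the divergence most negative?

Divergence at each region's feature centre — A: about -7, B: about -3, C: about -4, D: about +2. Region A is most negative.

A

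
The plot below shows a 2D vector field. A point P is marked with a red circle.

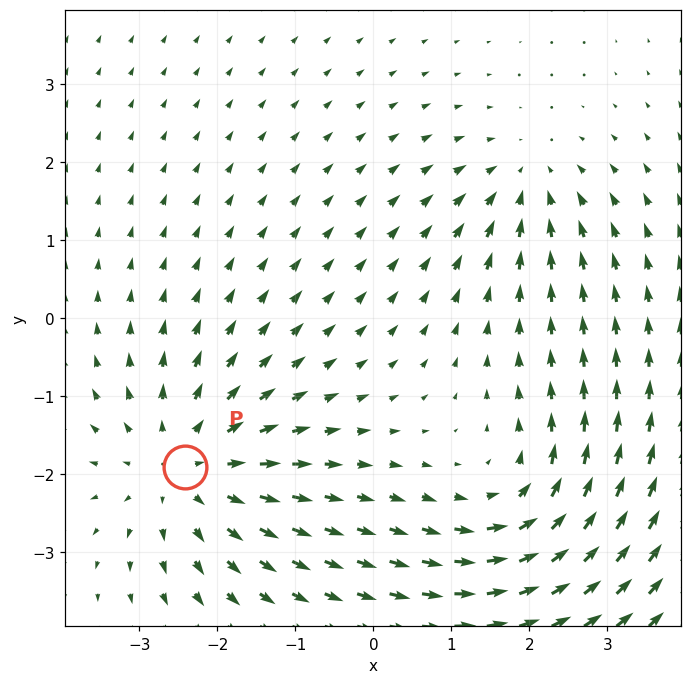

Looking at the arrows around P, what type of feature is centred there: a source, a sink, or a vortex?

source

At P (-2.4, -1.9) the arrows spread outward. Divergence about +4, curl ≈0 — positive divergence with near-zero curl is a source.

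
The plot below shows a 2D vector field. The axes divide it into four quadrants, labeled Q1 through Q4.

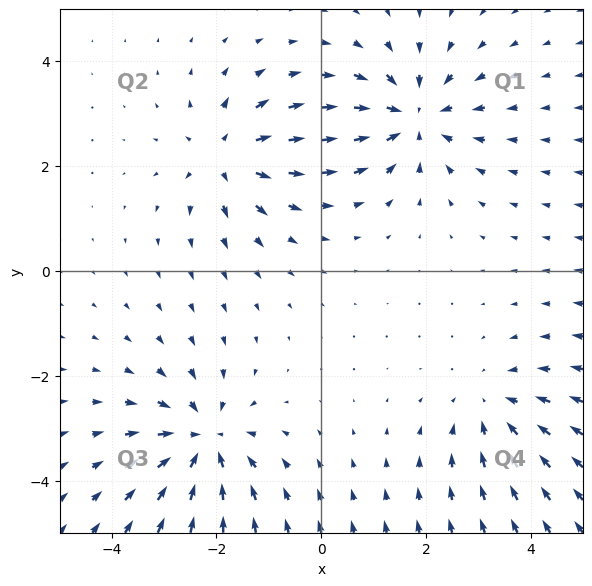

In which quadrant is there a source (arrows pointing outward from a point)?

Q2

The source sits at approximately (-1.8, 2.2), which lies in quadrant Q2. The divergence there is about +4, positive as expected for a source.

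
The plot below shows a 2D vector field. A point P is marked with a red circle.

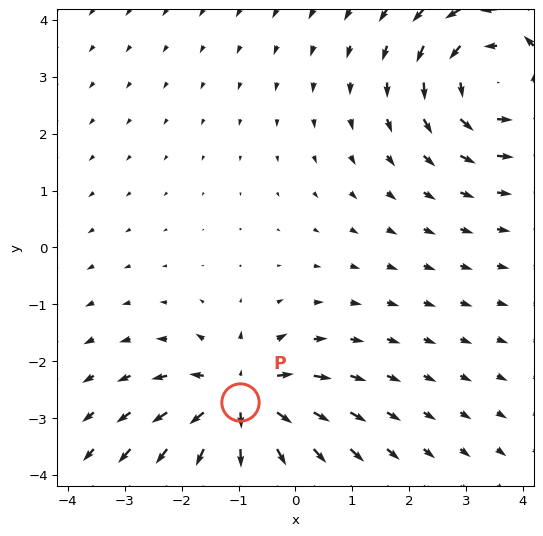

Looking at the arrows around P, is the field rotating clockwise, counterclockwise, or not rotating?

Near P at (-1.0, -2.7) the arrows show no circulation. The curl there is ≈0.

not rotating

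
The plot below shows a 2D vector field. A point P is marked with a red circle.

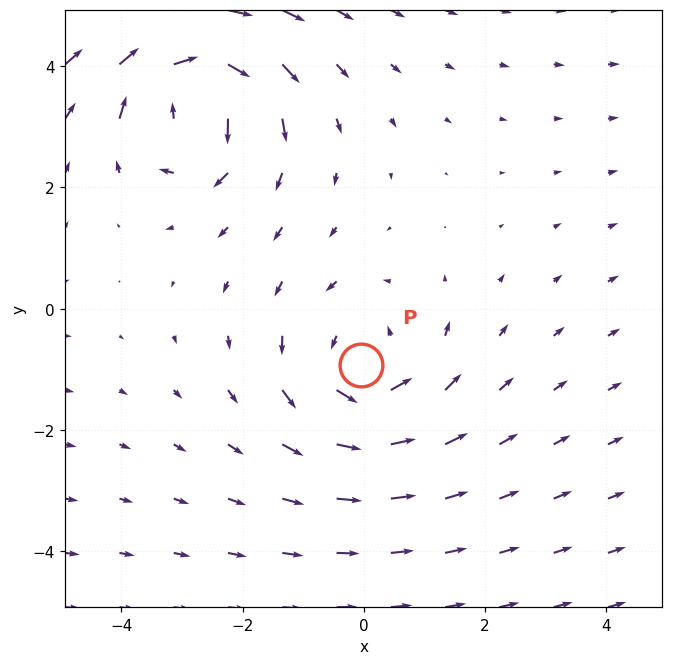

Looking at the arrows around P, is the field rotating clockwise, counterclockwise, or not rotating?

Near P at (-0.0, -0.9) the arrows circulate counterclockwise. The curl (z-component) there is about +2; positive curl means counterclockwise rotation.

counterclockwise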